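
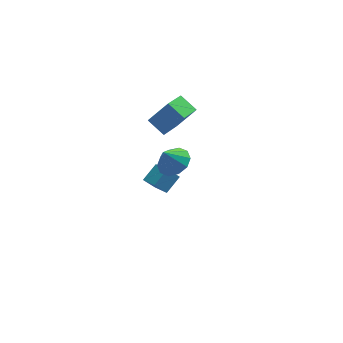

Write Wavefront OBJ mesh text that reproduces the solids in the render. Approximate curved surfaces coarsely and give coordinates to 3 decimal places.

v -3.196 -2.229 3.463
v -2.455 -2.602 3.863
v -3.764 -2.251 4.497
v -2.409 -2.037 3.9
v -2.663 -1.545 3.771
v -3.121 -1.314 3.524
v -3.607 -1.433 3.254
v -3.936 -1.856 3.064
v -3.982 -2.421 3.026
v -3.728 -2.913 3.156
v -3.271 -3.144 3.402
v -2.785 -3.025 3.672
v -3.019 3.092 -3.623
v -2.963 1.368 -2.357
v -2.12 3.572 -3.009
v -2.064 1.848 -1.743
v -2.476 2.732 -4.137
v -2.42 1.008 -2.871
v -1.577 3.212 -3.523
v -1.521 1.488 -2.257
v -1.613 0.598 3.822
v -2.156 1.487 4.397
v -2.684 0.667 2.704
v -3.228 1.555 3.28
v -0.392 2.045 2.74
v -0.936 2.933 3.316
v -1.464 2.113 1.623
v -2.007 3.002 2.198
f 2 1 4
f 2 4 3
f 4 1 5
f 4 5 3
f 5 1 6
f 5 6 3
f 6 1 7
f 6 7 3
f 7 1 8
f 7 8 3
f 8 1 9
f 8 9 3
f 9 1 10
f 9 10 3
f 10 1 11
f 10 11 3
f 11 1 12
f 11 12 3
f 12 1 2
f 12 2 3
f 14 16 13
f 17 14 13
f 13 16 15
f 15 17 13
f 14 20 16
f 18 14 17
f 18 20 14
f 16 20 15
f 19 17 15
f 15 20 19
f 19 18 17
f 20 18 19
f 22 24 21
f 25 22 21
f 21 24 23
f 23 25 21
f 22 28 24
f 26 22 25
f 26 28 22
f 24 28 23
f 27 25 23
f 23 28 27
f 27 26 25
f 28 26 27



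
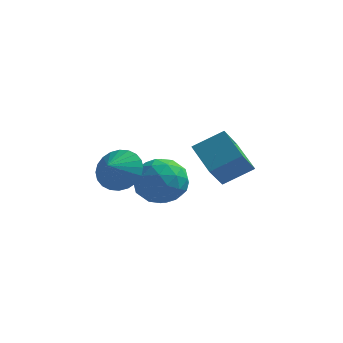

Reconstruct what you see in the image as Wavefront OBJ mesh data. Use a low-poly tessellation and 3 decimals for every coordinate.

v 1.042 1.007 -0.075
v 2.209 1.592 0.684
v 1.285 2.113 -1.302
v 2.452 2.698 -0.543
v 2.048 -0.038 -0.817
v 3.215 0.547 -0.058
v 2.291 1.068 -2.044
v 3.458 1.653 -1.285
v -2.243 1.943 -2.313
v -1.65 2.382 -1.524
v -2.477 1.097 -1.667
v -2.029 2.548 -1.444
v -2.44 2.622 -1.497
v -2.822 2.592 -1.673
v -3.115 2.464 -1.947
v -3.276 2.256 -2.277
v -3.279 2.001 -2.612
v -3.125 1.737 -2.902
v -2.836 1.504 -3.102
v -2.457 1.338 -3.182
v -2.045 1.264 -3.13
v -1.664 1.294 -2.953
v -1.371 1.422 -2.679
v -1.21 1.629 -2.349
v -1.207 1.885 -2.014
v -1.361 2.149 -1.724
v -1.982 3.241 -2.987
v -1.418 4.138 -3.652
v -0.282 2.142 -3.028
v 0.282 3.039 -3.693
v -0.018 3.244 -2.496
v -1.068 3.922 -2.47
v -0.632 2.358 -4.21
v -1.682 3.036 -4.184
v -0.584 3.592 -4.408
v -0.204 4.14 -3.349
v -1.496 2.14 -3.331
v -1.116 2.688 -2.272
v -1.849 3.786 -3.316
v 0.149 2.494 -3.364
v -0.027 2.614 -2.66
v 0.305 3.142 -3.052
v -1.644 3.659 -2.621
v -1.312 4.186 -3.012
v -0.489 3.661 -2.333
v -0.388 2.094 -3.668
v -0.056 2.621 -4.059
v -2.005 3.138 -3.628
v -1.673 3.666 -4.02
v -1.211 2.619 -4.347
v -1.028 3.992 -4.151
v -0.028 3.347 -4.176
v -0.565 2.946 -4.479
v -1.183 3.345 -4.464
v -0.805 4.314 -3.529
v 0.195 3.668 -3.553
v 0.019 3.788 -2.849
v -0.599 4.187 -2.834
v -0.314 3.993 -3.973
v -1.895 2.612 -3.127
v -0.895 1.966 -3.151
v -1.101 2.093 -3.846
v -1.719 2.492 -3.831
v -1.672 2.933 -2.504
v -0.672 2.288 -2.529
v -0.517 2.935 -2.216
v -1.135 3.334 -2.201
v -1.386 2.287 -2.707
f 2 4 1
f 5 2 1
f 1 4 3
f 3 5 1
f 2 8 4
f 6 2 5
f 6 8 2
f 4 8 3
f 7 5 3
f 3 8 7
f 7 6 5
f 8 6 7
f 10 9 12
f 10 12 11
f 12 9 13
f 12 13 11
f 13 9 14
f 13 14 11
f 14 9 15
f 14 15 11
f 15 9 16
f 15 16 11
f 16 9 17
f 16 17 11
f 17 9 18
f 17 18 11
f 18 9 19
f 18 19 11
f 19 9 20
f 19 20 11
f 20 9 21
f 20 21 11
f 21 9 22
f 21 22 11
f 22 9 23
f 22 23 11
f 23 9 24
f 23 24 11
f 24 9 25
f 24 25 11
f 25 9 26
f 25 26 11
f 26 9 10
f 26 10 11
f 27 64 43
f 64 38 67
f 43 67 32
f 64 67 43
f 27 43 39
f 43 32 44
f 39 44 28
f 43 44 39
f 27 39 48
f 39 28 49
f 48 49 34
f 39 49 48
f 27 48 60
f 48 34 63
f 60 63 37
f 48 63 60
f 27 60 64
f 60 37 68
f 64 68 38
f 60 68 64
f 28 44 55
f 44 32 58
f 55 58 36
f 44 58 55
f 32 67 45
f 67 38 66
f 45 66 31
f 67 66 45
f 38 68 65
f 68 37 61
f 65 61 29
f 68 61 65
f 37 63 62
f 63 34 50
f 62 50 33
f 63 50 62
f 34 49 54
f 49 28 51
f 54 51 35
f 49 51 54
f 30 56 42
f 56 36 57
f 42 57 31
f 56 57 42
f 30 42 40
f 42 31 41
f 40 41 29
f 42 41 40
f 30 40 47
f 40 29 46
f 47 46 33
f 40 46 47
f 30 47 52
f 47 33 53
f 52 53 35
f 47 53 52
f 30 52 56
f 52 35 59
f 56 59 36
f 52 59 56
f 31 57 45
f 57 36 58
f 45 58 32
f 57 58 45
f 29 41 65
f 41 31 66
f 65 66 38
f 41 66 65
f 33 46 62
f 46 29 61
f 62 61 37
f 46 61 62
f 35 53 54
f 53 33 50
f 54 50 34
f 53 50 54
f 36 59 55
f 59 35 51
f 55 51 28
f 59 51 55



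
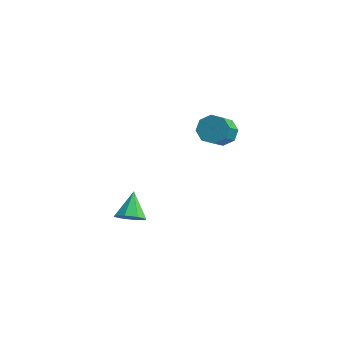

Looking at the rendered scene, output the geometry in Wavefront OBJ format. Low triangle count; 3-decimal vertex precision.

v -1.044 1.171 2.559
v -0.82 1.533 2.924
v -0.731 0.55 3.845
v -0.956 0.189 3.481
v -1.248 1.518 2.949
v -1.159 0.535 3.87
v -1.556 1.3 2.746
v -1.467 0.318 3.668
v -1.565 1.007 2.434
v -1.476 0.024 3.355
v -1.269 0.81 2.195
v -1.18 -0.173 3.116
v -0.841 0.825 2.17
v -0.752 -0.158 3.091
v -0.533 1.042 2.372
v -0.444 0.06 3.294
v -0.524 1.336 2.685
v -0.435 0.353 3.606
v -3.441 -0.886 -1.215
v -3.058 -1.092 -0.847
v -3.659 -0.094 -0.545
v -2.884 -0.807 -1.127
v -3.036 -0.568 -1.459
v -3.426 -0.515 -1.648
v -3.825 -0.68 -1.583
v -3.999 -0.965 -1.303
v -3.847 -1.204 -0.971
v -3.457 -1.257 -0.782
f 2 1 5
f 2 5 3
f 3 5 6
f 3 6 4
f 5 1 7
f 5 7 6
f 6 7 8
f 6 8 4
f 7 1 9
f 7 9 8
f 8 9 10
f 8 10 4
f 9 1 11
f 9 11 10
f 10 11 12
f 10 12 4
f 11 1 13
f 11 13 12
f 12 13 14
f 12 14 4
f 13 1 15
f 13 15 14
f 14 15 16
f 14 16 4
f 15 1 17
f 15 17 16
f 16 17 18
f 16 18 4
f 17 1 2
f 17 2 18
f 18 2 3
f 18 3 4
f 20 19 22
f 20 22 21
f 22 19 23
f 22 23 21
f 23 19 24
f 23 24 21
f 24 19 25
f 24 25 21
f 25 19 26
f 25 26 21
f 26 19 27
f 26 27 21
f 27 19 28
f 27 28 21
f 28 19 20
f 28 20 21



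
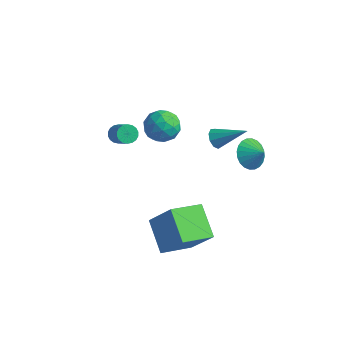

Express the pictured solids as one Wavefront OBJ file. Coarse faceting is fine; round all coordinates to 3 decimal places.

v 1.81 -4.133 -4.117
v 0.409 -3.228 -3.108
v 2.458 -2.496 -4.685
v 1.057 -1.591 -3.676
v 3.083 -4.049 -2.424
v 1.682 -3.144 -1.415
v 3.731 -2.412 -2.992
v 2.33 -1.507 -1.983
v -3.129 3.758 -3.185
v -2.524 3.052 -2.694
v -4.516 2.888 -2.726
v -3.911 2.182 -2.235
v -3.998 3.157 -1.852
v -3.14 3.695 -2.136
v -3.9 2.245 -3.284
v -3.042 2.783 -3.568
v -3 2.117 -2.755
v -3.061 2.681 -1.87
v -3.979 3.259 -3.55
v -4.04 3.823 -2.665
v -2.704 3.482 -2.98
v -4.336 2.458 -2.44
v -4.387 3.032 -2.215
v -4.031 2.617 -1.926
v -3.067 3.86 -2.652
v -2.711 3.445 -2.363
v -3.578 3.506 -1.868
v -4.329 2.495 -3.057
v -3.973 2.08 -2.768
v -3.009 3.323 -3.494
v -2.653 2.908 -3.205
v -3.462 2.434 -3.552
v -2.629 2.517 -2.727
v -3.444 2.005 -2.457
v -3.437 2.042 -3.074
v -2.933 2.359 -3.241
v -2.664 2.849 -2.207
v -3.48 2.337 -1.937
v -3.531 2.91 -1.712
v -3.027 3.226 -1.879
v -2.944 2.299 -2.243
v -3.56 3.603 -3.483
v -4.376 3.091 -3.213
v -4.013 2.714 -3.541
v -3.509 3.03 -3.708
v -3.596 3.935 -2.963
v -4.411 3.423 -2.693
v -4.107 3.581 -2.179
v -3.603 3.898 -2.346
v -4.096 3.641 -3.177
v 3.051 1.545 0.069
v 3.559 1.901 -0.597
v 3.849 1.535 0.671
v 3.441 2.194 -0.436
v 3.264 2.389 -0.198
v 3.054 2.455 0.081
v 2.844 2.383 0.358
v 2.665 2.183 0.591
v 2.545 1.886 0.744
v 2.502 1.537 0.794
v 2.543 1.189 0.735
v 2.661 0.896 0.573
v 2.839 0.701 0.335
v 3.048 0.635 0.056
v 3.259 0.708 -0.221
v 3.437 0.908 -0.453
v 3.557 1.205 -0.607
v 3.6 1.553 -0.657
v -0.399 3.397 -2.25
v -0.079 3.503 -2.782
v 1.119 4.043 -1.21
v -0.304 3.854 -2.673
v -0.573 3.991 -2.365
v -0.761 3.85 -2.004
v -0.779 3.497 -1.757
v -0.62 3.097 -1.741
v -0.357 2.837 -1.963
v -0.114 2.839 -2.319
v -0.004 3.102 -2.643
v -3.439 -0.711 -0.404
v -3.016 -0.583 -0.748
v -1.978 -1.14 0.32
v -2.401 -1.269 0.664
v -3.043 -0.375 -0.613
v -2.005 -0.932 0.455
v -3.148 -0.234 -0.437
v -2.111 -0.791 0.631
v -3.311 -0.187 -0.254
v -2.274 -0.744 0.814
v -3.5 -0.244 -0.101
v -2.462 -0.802 0.967
v -3.676 -0.394 -0.008
v -2.638 -0.951 1.06
v -3.805 -0.606 0.006
v -2.767 -1.164 1.075
v -3.862 -0.84 -0.06
v -2.824 -1.397 1.008
v -3.835 -1.048 -0.195
v -2.797 -1.605 0.873
v -3.729 -1.189 -0.371
v -2.692 -1.746 0.697
v -3.566 -1.236 -0.554
v -2.529 -1.793 0.514
v -3.378 -1.178 -0.707
v -2.34 -1.736 0.361
v -3.202 -1.029 -0.8
v -2.164 -1.586 0.268
v -3.073 -0.816 -0.815
v -2.035 -1.374 0.254
f 2 4 1
f 5 2 1
f 1 4 3
f 3 5 1
f 2 8 4
f 6 2 5
f 6 8 2
f 4 8 3
f 7 5 3
f 3 8 7
f 7 6 5
f 8 6 7
f 9 46 25
f 46 20 49
f 25 49 14
f 46 49 25
f 9 25 21
f 25 14 26
f 21 26 10
f 25 26 21
f 9 21 30
f 21 10 31
f 30 31 16
f 21 31 30
f 9 30 42
f 30 16 45
f 42 45 19
f 30 45 42
f 9 42 46
f 42 19 50
f 46 50 20
f 42 50 46
f 10 26 37
f 26 14 40
f 37 40 18
f 26 40 37
f 14 49 27
f 49 20 48
f 27 48 13
f 49 48 27
f 20 50 47
f 50 19 43
f 47 43 11
f 50 43 47
f 19 45 44
f 45 16 32
f 44 32 15
f 45 32 44
f 16 31 36
f 31 10 33
f 36 33 17
f 31 33 36
f 12 38 24
f 38 18 39
f 24 39 13
f 38 39 24
f 12 24 22
f 24 13 23
f 22 23 11
f 24 23 22
f 12 22 29
f 22 11 28
f 29 28 15
f 22 28 29
f 12 29 34
f 29 15 35
f 34 35 17
f 29 35 34
f 12 34 38
f 34 17 41
f 38 41 18
f 34 41 38
f 13 39 27
f 39 18 40
f 27 40 14
f 39 40 27
f 11 23 47
f 23 13 48
f 47 48 20
f 23 48 47
f 15 28 44
f 28 11 43
f 44 43 19
f 28 43 44
f 17 35 36
f 35 15 32
f 36 32 16
f 35 32 36
f 18 41 37
f 41 17 33
f 37 33 10
f 41 33 37
f 52 51 54
f 52 54 53
f 54 51 55
f 54 55 53
f 55 51 56
f 55 56 53
f 56 51 57
f 56 57 53
f 57 51 58
f 57 58 53
f 58 51 59
f 58 59 53
f 59 51 60
f 59 60 53
f 60 51 61
f 60 61 53
f 61 51 62
f 61 62 53
f 62 51 63
f 62 63 53
f 63 51 64
f 63 64 53
f 64 51 65
f 64 65 53
f 65 51 66
f 65 66 53
f 66 51 67
f 66 67 53
f 67 51 68
f 67 68 53
f 68 51 52
f 68 52 53
f 70 69 72
f 70 72 71
f 72 69 73
f 72 73 71
f 73 69 74
f 73 74 71
f 74 69 75
f 74 75 71
f 75 69 76
f 75 76 71
f 76 69 77
f 76 77 71
f 77 69 78
f 77 78 71
f 78 69 79
f 78 79 71
f 79 69 70
f 79 70 71
f 81 80 84
f 81 84 82
f 82 84 85
f 82 85 83
f 84 80 86
f 84 86 85
f 85 86 87
f 85 87 83
f 86 80 88
f 86 88 87
f 87 88 89
f 87 89 83
f 88 80 90
f 88 90 89
f 89 90 91
f 89 91 83
f 90 80 92
f 90 92 91
f 91 92 93
f 91 93 83
f 92 80 94
f 92 94 93
f 93 94 95
f 93 95 83
f 94 80 96
f 94 96 95
f 95 96 97
f 95 97 83
f 96 80 98
f 96 98 97
f 97 98 99
f 97 99 83
f 98 80 100
f 98 100 99
f 99 100 101
f 99 101 83
f 100 80 102
f 100 102 101
f 101 102 103
f 101 103 83
f 102 80 104
f 102 104 103
f 103 104 105
f 103 105 83
f 104 80 106
f 104 106 105
f 105 106 107
f 105 107 83
f 106 80 108
f 106 108 107
f 107 108 109
f 107 109 83
f 108 80 81
f 108 81 109
f 109 81 82
f 109 82 83



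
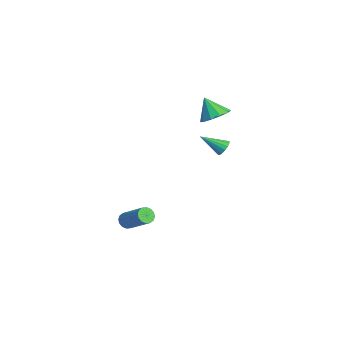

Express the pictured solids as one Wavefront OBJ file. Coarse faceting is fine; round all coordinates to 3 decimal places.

v 0.325 3.327 3.088
v 0.843 3.896 3.592
v -0.285 2.833 4.272
v 0.362 4.168 3.459
v -0.133 4.119 3.183
v -0.453 3.768 2.872
v -0.476 3.248 2.643
v -0.194 2.758 2.584
v 0.287 2.486 2.718
v 0.782 2.535 2.993
v 1.103 2.886 3.305
v 1.126 3.406 3.534
v 0.615 -1.666 -4.308
v 1 -2.004 -4.508
v 2.291 -1.191 -3.392
v 1.905 -0.854 -3.192
v 1.005 -1.777 -4.679
v 2.296 -0.964 -3.563
v 0.906 -1.52 -4.751
v 2.196 -0.707 -3.635
v 0.728 -1.302 -4.704
v 2.019 -0.489 -3.588
v 0.52 -1.182 -4.551
v 1.811 -0.369 -3.435
v 0.338 -1.192 -4.333
v 1.628 -0.379 -3.217
v 0.229 -1.329 -4.108
v 1.52 -0.516 -2.992
v 0.224 -1.556 -3.937
v 1.515 -0.743 -2.821
v 0.324 -1.813 -3.865
v 1.614 -1 -2.749
v 0.501 -2.031 -3.912
v 1.792 -1.218 -2.796
v 0.709 -2.151 -4.065
v 2 -1.338 -2.949
v 0.892 -2.141 -4.283
v 2.182 -1.328 -3.167
v 0.564 3.739 0.686
v 0.984 3.849 1.039
v 0.176 2.501 1.534
v 0.757 3.994 1.146
v 0.478 4.07 1.13
v 0.221 4.057 0.995
v 0.057 3.96 0.777
v 0.028 3.803 0.535
v 0.143 3.629 0.333
v 0.371 3.485 0.226
v 0.65 3.409 0.242
v 0.906 3.421 0.378
v 1.07 3.519 0.595
v 1.099 3.675 0.838
f 2 1 4
f 2 4 3
f 4 1 5
f 4 5 3
f 5 1 6
f 5 6 3
f 6 1 7
f 6 7 3
f 7 1 8
f 7 8 3
f 8 1 9
f 8 9 3
f 9 1 10
f 9 10 3
f 10 1 11
f 10 11 3
f 11 1 12
f 11 12 3
f 12 1 2
f 12 2 3
f 14 13 17
f 14 17 15
f 15 17 18
f 15 18 16
f 17 13 19
f 17 19 18
f 18 19 20
f 18 20 16
f 19 13 21
f 19 21 20
f 20 21 22
f 20 22 16
f 21 13 23
f 21 23 22
f 22 23 24
f 22 24 16
f 23 13 25
f 23 25 24
f 24 25 26
f 24 26 16
f 25 13 27
f 25 27 26
f 26 27 28
f 26 28 16
f 27 13 29
f 27 29 28
f 28 29 30
f 28 30 16
f 29 13 31
f 29 31 30
f 30 31 32
f 30 32 16
f 31 13 33
f 31 33 32
f 32 33 34
f 32 34 16
f 33 13 35
f 33 35 34
f 34 35 36
f 34 36 16
f 35 13 37
f 35 37 36
f 36 37 38
f 36 38 16
f 37 13 14
f 37 14 38
f 38 14 15
f 38 15 16
f 40 39 42
f 40 42 41
f 42 39 43
f 42 43 41
f 43 39 44
f 43 44 41
f 44 39 45
f 44 45 41
f 45 39 46
f 45 46 41
f 46 39 47
f 46 47 41
f 47 39 48
f 47 48 41
f 48 39 49
f 48 49 41
f 49 39 50
f 49 50 41
f 50 39 51
f 50 51 41
f 51 39 52
f 51 52 41
f 52 39 40
f 52 40 41



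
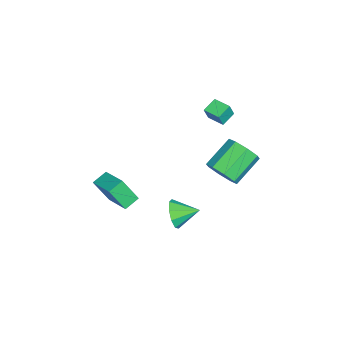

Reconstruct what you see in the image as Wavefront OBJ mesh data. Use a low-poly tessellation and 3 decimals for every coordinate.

v 0.901 -3.921 -0.794
v 1.026 -4.804 0.723
v 0.174 -3.33 -0.391
v 0.299 -4.213 1.127
v 2.241 -2.687 -0.187
v 2.366 -3.57 1.331
v 1.514 -2.096 0.217
v 1.639 -2.979 1.734
v 3.591 0.329 1.169
v 4.031 0.643 0.364
v 3.429 1.691 1.611
v 3.377 0.598 0.262
v 2.823 0.428 0.585
v 2.628 0.211 1.181
v 2.884 0.05 1.772
v 3.471 0.02 2.081
v 4.113 0.134 1.963
v 4.512 0.34 1.474
v 4.479 0.541 0.842
v -0.139 2.256 1.66
v 0.624 2.544 2.369
v -0.838 3.571 3.528
v -1.601 3.284 2.82
v 0.532 3.097 1.761
v -0.93 4.124 2.92
v 0.046 3.158 1.095
v -1.416 4.185 2.254
v -0.548 2.691 0.76
v -2.01 3.718 1.919
v -0.902 1.969 0.952
v -2.364 2.996 2.111
v -0.81 1.416 1.56
v -2.272 2.443 2.719
v -0.324 1.355 2.226
v -1.786 2.382 3.385
v 0.27 1.822 2.561
v -1.192 2.849 3.72
v -4.825 1.294 3.561
v -4.469 1.093 4.485
v -4.247 2.253 3.547
v -3.891 2.052 4.471
v -4.029 0.808 3.149
v -3.673 0.607 4.073
v -3.451 1.767 3.135
v -3.095 1.566 4.059
f 2 4 1
f 5 2 1
f 1 4 3
f 3 5 1
f 2 8 4
f 6 2 5
f 6 8 2
f 4 8 3
f 7 5 3
f 3 8 7
f 7 6 5
f 8 6 7
f 10 9 12
f 10 12 11
f 12 9 13
f 12 13 11
f 13 9 14
f 13 14 11
f 14 9 15
f 14 15 11
f 15 9 16
f 15 16 11
f 16 9 17
f 16 17 11
f 17 9 18
f 17 18 11
f 18 9 19
f 18 19 11
f 19 9 10
f 19 10 11
f 21 20 24
f 21 24 22
f 22 24 25
f 22 25 23
f 24 20 26
f 24 26 25
f 25 26 27
f 25 27 23
f 26 20 28
f 26 28 27
f 27 28 29
f 27 29 23
f 28 20 30
f 28 30 29
f 29 30 31
f 29 31 23
f 30 20 32
f 30 32 31
f 31 32 33
f 31 33 23
f 32 20 34
f 32 34 33
f 33 34 35
f 33 35 23
f 34 20 36
f 34 36 35
f 35 36 37
f 35 37 23
f 36 20 21
f 36 21 37
f 37 21 22
f 37 22 23
f 39 41 38
f 42 39 38
f 38 41 40
f 40 42 38
f 39 45 41
f 43 39 42
f 43 45 39
f 41 45 40
f 44 42 40
f 40 45 44
f 44 43 42
f 45 43 44



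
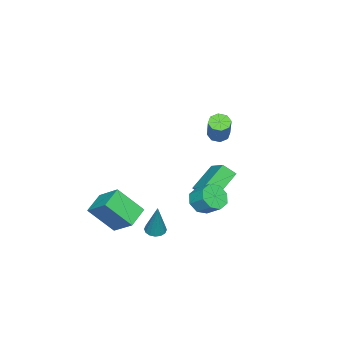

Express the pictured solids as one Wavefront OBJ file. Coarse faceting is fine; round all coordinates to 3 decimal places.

v -3.907 2.062 -1.593
v -3.658 1.414 -0.99
v -3.072 3.076 -0.848
v -2.824 2.428 -0.244
v -2.496 1.652 -2.616
v -2.248 1.004 -2.012
v -1.662 2.666 -1.87
v -1.413 2.018 -1.267
v 1.436 -2.348 -1.44
v 1.824 -1.132 -0.509
v 0.951 -1.13 -2.829
v 1.339 0.086 -1.898
v 2.661 -2.386 -1.902
v 3.049 -1.17 -0.971
v 2.176 -1.168 -3.291
v 2.564 0.048 -2.36
v 3.624 1.854 -1.566
v 4.083 2.07 -1.752
v 4.196 2.266 0.326
v 3.901 2.282 -1.743
v 3.646 2.38 -1.687
v 3.384 2.337 -1.599
v 3.187 2.165 -1.502
v 3.106 1.909 -1.422
v 3.165 1.639 -1.381
v 3.346 1.426 -1.389
v 3.602 1.328 -1.446
v 3.864 1.371 -1.534
v 4.061 1.544 -1.631
v 4.141 1.8 -1.711
v 2.154 3.585 0.083
v 2.857 3.674 -0.266
v 3.069 4.484 0.367
v 2.366 4.395 0.717
v 2.422 3.998 -0.534
v 2.635 4.808 0.099
v 1.831 4.08 -0.441
v 2.043 4.89 0.192
v 1.428 3.872 -0.041
v 1.64 4.682 0.593
v 1.451 3.496 0.433
v 1.663 4.306 1.066
v 1.885 3.172 0.701
v 2.098 3.982 1.334
v 2.477 3.09 0.608
v 2.689 3.9 1.241
v 2.88 3.298 0.207
v 3.092 4.108 0.841
v -0.715 3.138 3.221
v -0.245 2.975 2.943
v 0.745 3.479 4.321
v 0.275 3.642 4.599
v -0.349 3.392 2.865
v 0.641 3.896 4.243
v -0.668 3.66 2.996
v 0.322 4.164 4.374
v -1.014 3.622 3.259
v -0.024 4.126 4.637
v -1.185 3.301 3.499
v -0.195 3.805 4.877
v -1.081 2.884 3.577
v -0.091 3.388 4.955
v -0.762 2.616 3.446
v 0.228 3.12 4.824
v -0.416 2.654 3.183
v 0.574 3.158 4.561
f 2 4 1
f 5 2 1
f 1 4 3
f 3 5 1
f 2 8 4
f 6 2 5
f 6 8 2
f 4 8 3
f 7 5 3
f 3 8 7
f 7 6 5
f 8 6 7
f 10 12 9
f 13 10 9
f 9 12 11
f 11 13 9
f 10 16 12
f 14 10 13
f 14 16 10
f 12 16 11
f 15 13 11
f 11 16 15
f 15 14 13
f 16 14 15
f 18 17 20
f 18 20 19
f 20 17 21
f 20 21 19
f 21 17 22
f 21 22 19
f 22 17 23
f 22 23 19
f 23 17 24
f 23 24 19
f 24 17 25
f 24 25 19
f 25 17 26
f 25 26 19
f 26 17 27
f 26 27 19
f 27 17 28
f 27 28 19
f 28 17 29
f 28 29 19
f 29 17 30
f 29 30 19
f 30 17 18
f 30 18 19
f 32 31 35
f 32 35 33
f 33 35 36
f 33 36 34
f 35 31 37
f 35 37 36
f 36 37 38
f 36 38 34
f 37 31 39
f 37 39 38
f 38 39 40
f 38 40 34
f 39 31 41
f 39 41 40
f 40 41 42
f 40 42 34
f 41 31 43
f 41 43 42
f 42 43 44
f 42 44 34
f 43 31 45
f 43 45 44
f 44 45 46
f 44 46 34
f 45 31 47
f 45 47 46
f 46 47 48
f 46 48 34
f 47 31 32
f 47 32 48
f 48 32 33
f 48 33 34
f 50 49 53
f 50 53 51
f 51 53 54
f 51 54 52
f 53 49 55
f 53 55 54
f 54 55 56
f 54 56 52
f 55 49 57
f 55 57 56
f 56 57 58
f 56 58 52
f 57 49 59
f 57 59 58
f 58 59 60
f 58 60 52
f 59 49 61
f 59 61 60
f 60 61 62
f 60 62 52
f 61 49 63
f 61 63 62
f 62 63 64
f 62 64 52
f 63 49 65
f 63 65 64
f 64 65 66
f 64 66 52
f 65 49 50
f 65 50 66
f 66 50 51
f 66 51 52



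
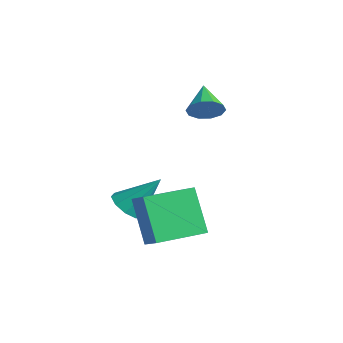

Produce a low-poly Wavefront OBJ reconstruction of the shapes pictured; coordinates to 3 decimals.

v 3.043 -2.895 -4.211
v 2.006 -2.798 -2.516
v 3.101 -0.898 -4.29
v 2.064 -0.801 -2.594
v 3.836 -2.899 -3.726
v 2.799 -2.802 -2.03
v 3.894 -0.902 -3.804
v 2.857 -0.805 -2.109
v -0.007 -1.853 -4.12
v 0.454 -1.493 -4.605
v 0.587 -0.807 -2.78
v -0.008 -1.254 -4.587
v -0.469 -1.295 -4.35
v -0.714 -1.598 -4.006
v -0.628 -2.019 -3.714
v -0.251 -2.363 -3.613
v 0.239 -2.468 -3.748
v 0.615 -2.285 -4.058
v 0.699 -1.9 -4.396
v 1.143 0.703 0.541
v 1.551 0.754 1.12
v 0.117 1.237 1.219
v 1.594 1.126 0.89
v 1.464 1.336 0.528
v 1.211 1.305 0.17
v 0.932 1.043 -0.045
v 0.734 0.652 -0.037
v 0.692 0.28 0.192
v 0.822 0.07 0.555
v 1.075 0.101 0.912
v 1.353 0.363 1.128
f 2 4 1
f 5 2 1
f 1 4 3
f 3 5 1
f 2 8 4
f 6 2 5
f 6 8 2
f 4 8 3
f 7 5 3
f 3 8 7
f 7 6 5
f 8 6 7
f 10 9 12
f 10 12 11
f 12 9 13
f 12 13 11
f 13 9 14
f 13 14 11
f 14 9 15
f 14 15 11
f 15 9 16
f 15 16 11
f 16 9 17
f 16 17 11
f 17 9 18
f 17 18 11
f 18 9 19
f 18 19 11
f 19 9 10
f 19 10 11
f 21 20 23
f 21 23 22
f 23 20 24
f 23 24 22
f 24 20 25
f 24 25 22
f 25 20 26
f 25 26 22
f 26 20 27
f 26 27 22
f 27 20 28
f 27 28 22
f 28 20 29
f 28 29 22
f 29 20 30
f 29 30 22
f 30 20 31
f 30 31 22
f 31 20 21
f 31 21 22



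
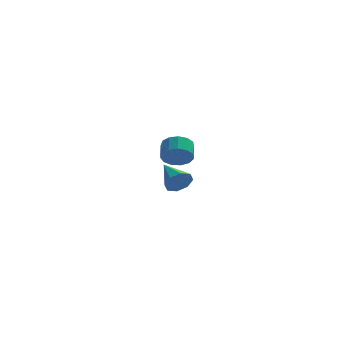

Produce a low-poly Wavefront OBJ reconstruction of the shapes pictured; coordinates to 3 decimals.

v 1.507 2.885 2.183
v 2.052 2.555 2.804
v 2.018 3.505 3.338
v 1.473 3.835 2.717
v 2.345 2.762 2.455
v 2.312 3.712 2.989
v 2.373 3.008 2.019
v 2.339 3.958 2.553
v 2.125 3.215 1.635
v 2.092 4.165 2.169
v 1.681 3.318 1.425
v 1.648 4.267 1.959
v 1.182 3.283 1.456
v 1.149 4.232 1.99
v 0.786 3.122 1.718
v 0.752 4.071 2.252
v 0.618 2.885 2.127
v 0.585 3.835 2.661
v 0.733 2.649 2.554
v 0.7 3.599 3.088
v 1.093 2.488 2.864
v 1.06 3.437 3.398
v 1.585 2.453 2.957
v 1.551 3.402 3.491
v 1.939 -3.801 2.982
v 2.498 -3.725 3.521
v 1.121 -2.439 3.638
v 2.616 -3.415 3.024
v 2.337 -3.331 2.503
v 1.826 -3.522 2.262
v 1.381 -3.877 2.442
v 1.263 -4.187 2.939
v 1.542 -4.271 3.46
v 2.053 -4.08 3.701
f 2 1 5
f 2 5 3
f 3 5 6
f 3 6 4
f 5 1 7
f 5 7 6
f 6 7 8
f 6 8 4
f 7 1 9
f 7 9 8
f 8 9 10
f 8 10 4
f 9 1 11
f 9 11 10
f 10 11 12
f 10 12 4
f 11 1 13
f 11 13 12
f 12 13 14
f 12 14 4
f 13 1 15
f 13 15 14
f 14 15 16
f 14 16 4
f 15 1 17
f 15 17 16
f 16 17 18
f 16 18 4
f 17 1 19
f 17 19 18
f 18 19 20
f 18 20 4
f 19 1 21
f 19 21 20
f 20 21 22
f 20 22 4
f 21 1 23
f 21 23 22
f 22 23 24
f 22 24 4
f 23 1 2
f 23 2 24
f 24 2 3
f 24 3 4
f 26 25 28
f 26 28 27
f 28 25 29
f 28 29 27
f 29 25 30
f 29 30 27
f 30 25 31
f 30 31 27
f 31 25 32
f 31 32 27
f 32 25 33
f 32 33 27
f 33 25 34
f 33 34 27
f 34 25 26
f 34 26 27



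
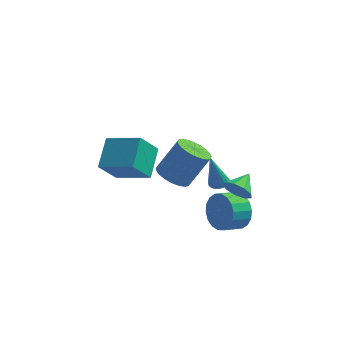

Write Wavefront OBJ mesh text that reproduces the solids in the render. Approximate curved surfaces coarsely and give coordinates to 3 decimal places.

v 2.702 0.749 2.113
v 3.064 0.95 1.405
v 3.078 1.811 2.607
v 2.534 1.135 1.41
v 2.083 1.14 1.743
v 1.922 0.961 2.25
v 2.126 0.683 2.693
v 2.599 0.436 2.864
v 3.121 0.335 2.684
v 3.447 0.428 2.237
v 3.424 0.671 1.732
v -0.415 0.324 2.973
v 0.086 -0.494 3.012
v 1.016 0.158 4.707
v 0.515 0.976 4.667
v 0.313 -0.279 2.805
v 1.243 0.373 4.5
v 0.429 0.028 2.624
v 1.359 0.679 4.318
v 0.416 0.379 2.495
v 1.346 1.031 4.19
v 0.277 0.723 2.44
v 1.207 1.374 4.135
v 0.033 1.005 2.465
v 0.963 1.657 4.16
v -0.28 1.184 2.568
v 0.65 1.836 4.263
v -0.613 1.232 2.732
v 0.317 1.884 4.427
v -0.916 1.142 2.933
v 0.014 1.794 4.628
v -1.143 0.927 3.14
v -0.213 1.579 4.835
v -1.259 0.621 3.322
v -0.329 1.272 5.016
v -1.246 0.269 3.45
v -0.316 0.921 5.145
v -1.107 -0.074 3.505
v -0.177 0.577 5.2
v -0.863 -0.357 3.48
v 0.067 0.295 5.175
v -0.55 -0.536 3.377
v 0.38 0.116 5.072
v -0.217 -0.584 3.213
v 0.713 0.068 4.908
v -2.968 2.468 1.467
v -2.965 4.111 2.44
v -4.903 2.898 0.745
v -4.901 4.541 1.719
v -2.259 3.299 0.061
v -2.257 4.942 1.035
v -4.195 3.729 -0.66
v -4.192 5.372 0.313
v 1.188 3.748 -0.015
v 1.729 3.828 0.102
v 0.772 3.452 2.115
v 1.652 4.032 0.115
v 1.504 4.193 0.109
v 1.308 4.286 0.083
v 1.094 4.297 0.043
v 0.894 4.224 -0.006
v 0.738 4.079 -0.057
v 0.651 3.884 -0.101
v 0.646 3.668 -0.132
v 0.723 3.464 -0.145
v 0.871 3.303 -0.138
v 1.067 3.21 -0.113
v 1.281 3.199 -0.073
v 1.482 3.271 -0.024
v 1.637 3.416 0.027
v 1.724 3.612 0.071
v 2.564 1.74 -0.291
v 3.187 1.562 0.598
v 2.419 0.781 0.98
v 1.796 0.96 0.091
v 2.891 1.924 0.743
v 2.123 1.143 1.125
v 2.531 2.25 0.684
v 1.762 1.469 1.065
v 2.177 2.475 0.431
v 1.408 1.694 0.813
v 1.9 2.554 0.035
v 1.131 1.773 0.417
v 1.754 2.472 -0.425
v 0.986 1.692 -0.043
v 1.769 2.246 -0.859
v 1.001 1.465 -0.477
v 1.941 1.919 -1.18
v 1.173 1.138 -0.798
v 2.237 1.557 -1.325
v 1.469 0.776 -0.943
v 2.598 1.231 -1.265
v 1.829 0.45 -0.884
v 2.952 1.006 -1.013
v 2.183 0.225 -0.631
v 3.229 0.927 -0.617
v 2.46 0.146 -0.235
v 3.374 1.008 -0.157
v 2.606 0.228 0.225
v 3.359 1.235 0.277
v 2.591 0.454 0.659
f 2 1 4
f 2 4 3
f 4 1 5
f 4 5 3
f 5 1 6
f 5 6 3
f 6 1 7
f 6 7 3
f 7 1 8
f 7 8 3
f 8 1 9
f 8 9 3
f 9 1 10
f 9 10 3
f 10 1 11
f 10 11 3
f 11 1 2
f 11 2 3
f 13 12 16
f 13 16 14
f 14 16 17
f 14 17 15
f 16 12 18
f 16 18 17
f 17 18 19
f 17 19 15
f 18 12 20
f 18 20 19
f 19 20 21
f 19 21 15
f 20 12 22
f 20 22 21
f 21 22 23
f 21 23 15
f 22 12 24
f 22 24 23
f 23 24 25
f 23 25 15
f 24 12 26
f 24 26 25
f 25 26 27
f 25 27 15
f 26 12 28
f 26 28 27
f 27 28 29
f 27 29 15
f 28 12 30
f 28 30 29
f 29 30 31
f 29 31 15
f 30 12 32
f 30 32 31
f 31 32 33
f 31 33 15
f 32 12 34
f 32 34 33
f 33 34 35
f 33 35 15
f 34 12 36
f 34 36 35
f 35 36 37
f 35 37 15
f 36 12 38
f 36 38 37
f 37 38 39
f 37 39 15
f 38 12 40
f 38 40 39
f 39 40 41
f 39 41 15
f 40 12 42
f 40 42 41
f 41 42 43
f 41 43 15
f 42 12 44
f 42 44 43
f 43 44 45
f 43 45 15
f 44 12 13
f 44 13 45
f 45 13 14
f 45 14 15
f 47 49 46
f 50 47 46
f 46 49 48
f 48 50 46
f 47 53 49
f 51 47 50
f 51 53 47
f 49 53 48
f 52 50 48
f 48 53 52
f 52 51 50
f 53 51 52
f 55 54 57
f 55 57 56
f 57 54 58
f 57 58 56
f 58 54 59
f 58 59 56
f 59 54 60
f 59 60 56
f 60 54 61
f 60 61 56
f 61 54 62
f 61 62 56
f 62 54 63
f 62 63 56
f 63 54 64
f 63 64 56
f 64 54 65
f 64 65 56
f 65 54 66
f 65 66 56
f 66 54 67
f 66 67 56
f 67 54 68
f 67 68 56
f 68 54 69
f 68 69 56
f 69 54 70
f 69 70 56
f 70 54 71
f 70 71 56
f 71 54 55
f 71 55 56
f 73 72 76
f 73 76 74
f 74 76 77
f 74 77 75
f 76 72 78
f 76 78 77
f 77 78 79
f 77 79 75
f 78 72 80
f 78 80 79
f 79 80 81
f 79 81 75
f 80 72 82
f 80 82 81
f 81 82 83
f 81 83 75
f 82 72 84
f 82 84 83
f 83 84 85
f 83 85 75
f 84 72 86
f 84 86 85
f 85 86 87
f 85 87 75
f 86 72 88
f 86 88 87
f 87 88 89
f 87 89 75
f 88 72 90
f 88 90 89
f 89 90 91
f 89 91 75
f 90 72 92
f 90 92 91
f 91 92 93
f 91 93 75
f 92 72 94
f 92 94 93
f 93 94 95
f 93 95 75
f 94 72 96
f 94 96 95
f 95 96 97
f 95 97 75
f 96 72 98
f 96 98 97
f 97 98 99
f 97 99 75
f 98 72 100
f 98 100 99
f 99 100 101
f 99 101 75
f 100 72 73
f 100 73 101
f 101 73 74
f 101 74 75



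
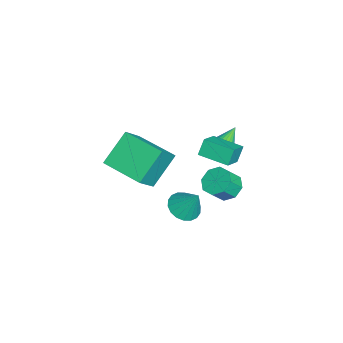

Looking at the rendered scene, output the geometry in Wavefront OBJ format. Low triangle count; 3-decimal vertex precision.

v 1.9 2.815 2.487
v 1.516 3.06 3.263
v 2.48 4.201 2.337
v 2.096 4.446 3.113
v 2.924 2.454 3.107
v 2.54 2.699 3.883
v 3.504 3.84 2.957
v 3.12 4.085 3.733
v -1.038 3.286 0.271
v -0.576 3.727 0.439
v -1.882 3.874 1.049
v -0.684 3.842 0.235
v -0.845 3.872 0.037
v -1.036 3.813 -0.126
v -1.227 3.674 -0.228
v -1.39 3.476 -0.254
v -1.499 3.249 -0.201
v -1.537 3.027 -0.075
v -1.5 2.845 0.103
v -1.392 2.73 0.307
v -1.231 2.7 0.505
v -1.04 2.758 0.667
v -0.849 2.898 0.77
v -0.686 3.096 0.796
v -0.578 3.323 0.742
v -0.539 3.544 0.617
v 1.767 1.752 -1.831
v 2.424 2.118 -2.248
v 2.193 2.448 -0.549
v 2.142 2.373 -2.293
v 1.786 2.505 -2.246
v 1.426 2.488 -2.117
v 1.134 2.325 -1.932
v 0.967 2.049 -1.726
v 0.958 1.714 -1.542
v 1.11 1.386 -1.414
v 1.392 1.131 -1.37
v 1.748 0.999 -1.416
v 2.108 1.016 -1.545
v 2.4 1.179 -1.73
v 2.567 1.455 -1.936
v 2.576 1.79 -2.121
v -1.774 3.569 -3.427
v -1.083 3.435 -3.905
v -0.596 2.898 -3.051
v -1.286 3.031 -2.573
v -1.051 3.993 -3.572
v -0.564 3.456 -2.718
v -1.443 4.302 -3.154
v -0.956 3.765 -2.3
v -2.028 4.182 -2.896
v -1.541 3.645 -2.042
v -2.464 3.702 -2.949
v -1.977 3.165 -2.095
v -2.496 3.144 -3.282
v -2.009 2.607 -2.428
v -2.104 2.835 -3.7
v -1.617 2.298 -2.846
v -1.519 2.955 -3.958
v -1.032 2.418 -3.104
v 1.237 -1.407 0.418
v 0.138 -0.492 1.789
v 2.43 0.389 0.176
v 1.332 1.304 1.546
v 2.248 -1.924 1.574
v 1.15 -1.009 2.944
v 3.442 -0.128 1.331
v 2.343 0.787 2.702
f 2 4 1
f 5 2 1
f 1 4 3
f 3 5 1
f 2 8 4
f 6 2 5
f 6 8 2
f 4 8 3
f 7 5 3
f 3 8 7
f 7 6 5
f 8 6 7
f 10 9 12
f 10 12 11
f 12 9 13
f 12 13 11
f 13 9 14
f 13 14 11
f 14 9 15
f 14 15 11
f 15 9 16
f 15 16 11
f 16 9 17
f 16 17 11
f 17 9 18
f 17 18 11
f 18 9 19
f 18 19 11
f 19 9 20
f 19 20 11
f 20 9 21
f 20 21 11
f 21 9 22
f 21 22 11
f 22 9 23
f 22 23 11
f 23 9 24
f 23 24 11
f 24 9 25
f 24 25 11
f 25 9 26
f 25 26 11
f 26 9 10
f 26 10 11
f 28 27 30
f 28 30 29
f 30 27 31
f 30 31 29
f 31 27 32
f 31 32 29
f 32 27 33
f 32 33 29
f 33 27 34
f 33 34 29
f 34 27 35
f 34 35 29
f 35 27 36
f 35 36 29
f 36 27 37
f 36 37 29
f 37 27 38
f 37 38 29
f 38 27 39
f 38 39 29
f 39 27 40
f 39 40 29
f 40 27 41
f 40 41 29
f 41 27 42
f 41 42 29
f 42 27 28
f 42 28 29
f 44 43 47
f 44 47 45
f 45 47 48
f 45 48 46
f 47 43 49
f 47 49 48
f 48 49 50
f 48 50 46
f 49 43 51
f 49 51 50
f 50 51 52
f 50 52 46
f 51 43 53
f 51 53 52
f 52 53 54
f 52 54 46
f 53 43 55
f 53 55 54
f 54 55 56
f 54 56 46
f 55 43 57
f 55 57 56
f 56 57 58
f 56 58 46
f 57 43 59
f 57 59 58
f 58 59 60
f 58 60 46
f 59 43 44
f 59 44 60
f 60 44 45
f 60 45 46
f 62 64 61
f 65 62 61
f 61 64 63
f 63 65 61
f 62 68 64
f 66 62 65
f 66 68 62
f 64 68 63
f 67 65 63
f 63 68 67
f 67 66 65
f 68 66 67



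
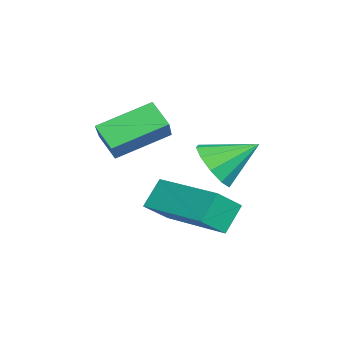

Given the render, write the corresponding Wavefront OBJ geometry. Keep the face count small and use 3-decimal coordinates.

v 1.659 1.994 3.379
v 2.03 2.385 2.857
v 1.541 3.046 4.081
v 1.578 2.402 2.755
v 1.157 2.264 2.891
v 0.928 2.023 3.214
v 0.978 1.771 3.599
v 1.288 1.604 3.901
v 1.74 1.586 4.003
v 2.161 1.724 3.866
v 2.39 1.966 3.544
v 2.34 2.218 3.158
v 0.2 1.174 1.862
v 0.694 0.632 2.467
v 1.582 2.661 2.065
v 2.076 2.119 2.669
v 0.684 0.821 1.151
v 1.178 0.279 1.755
v 2.066 2.308 1.353
v 2.56 1.766 1.958
v -0.398 -0.972 3.401
v 0.465 -0.952 4.099
v -0.946 0.365 4.039
v -0.083 0.386 4.737
v 0.043 -0.526 2.843
v 0.906 -0.505 3.541
v -0.505 0.812 3.481
v 0.358 0.832 4.179
f 2 1 4
f 2 4 3
f 4 1 5
f 4 5 3
f 5 1 6
f 5 6 3
f 6 1 7
f 6 7 3
f 7 1 8
f 7 8 3
f 8 1 9
f 8 9 3
f 9 1 10
f 9 10 3
f 10 1 11
f 10 11 3
f 11 1 12
f 11 12 3
f 12 1 2
f 12 2 3
f 14 16 13
f 17 14 13
f 13 16 15
f 15 17 13
f 14 20 16
f 18 14 17
f 18 20 14
f 16 20 15
f 19 17 15
f 15 20 19
f 19 18 17
f 20 18 19
f 22 24 21
f 25 22 21
f 21 24 23
f 23 25 21
f 22 28 24
f 26 22 25
f 26 28 22
f 24 28 23
f 27 25 23
f 23 28 27
f 27 26 25
f 28 26 27



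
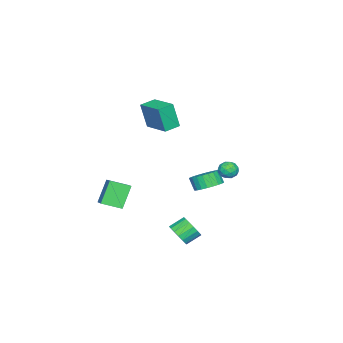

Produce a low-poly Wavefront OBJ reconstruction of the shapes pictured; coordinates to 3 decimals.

v -2.97 -2.492 2.944
v -2.916 -2.946 4.788
v -2.056 -0.694 3.36
v -2.002 -1.147 5.204
v -1.958 -2.973 2.796
v -1.904 -3.426 4.64
v -1.044 -1.174 3.212
v -0.99 -1.628 5.056
v 4.233 2.488 -2.259
v 4.587 2.229 -1.53
v 3.84 2.832 -0.953
v 3.487 3.092 -1.681
v 4.791 2.569 -1.622
v 4.044 3.172 -1.045
v 4.867 2.89 -1.859
v 4.12 3.494 -1.282
v 4.798 3.12 -2.188
v 4.051 3.723 -1.611
v 4.6 3.204 -2.533
v 3.853 3.808 -1.956
v 4.318 3.125 -2.815
v 3.571 3.728 -2.238
v 4.016 2.9 -2.97
v 3.269 3.503 -2.393
v 3.764 2.58 -2.961
v 3.018 3.184 -2.384
v 3.62 2.24 -2.792
v 2.873 2.843 -2.215
v 3.616 1.956 -2.5
v 2.87 2.559 -1.923
v 3.754 1.794 -2.153
v 3.007 2.398 -1.576
v 4.001 1.792 -1.83
v 3.255 2.395 -1.253
v 4.302 1.949 -1.606
v 3.555 2.552 -1.028
v -3.851 0.48 -2.733
v -3.226 1.095 -2.232
v -3.444 0.596 -1.346
v -4.069 -0.02 -1.847
v -3.566 1.292 -2.205
v -3.785 0.793 -1.319
v -3.95 1.366 -2.258
v -4.168 0.866 -1.372
v -4.318 1.304 -2.383
v -4.537 0.805 -1.498
v -4.616 1.117 -2.562
v -4.834 0.617 -1.676
v -4.797 0.833 -2.767
v -5.015 0.333 -1.881
v -4.833 0.495 -2.966
v -5.052 -0.004 -2.081
v -4.721 0.155 -3.13
v -4.939 -0.345 -2.245
v -4.476 -0.136 -3.234
v -4.694 -0.635 -2.348
v -4.135 -0.333 -3.261
v -4.354 -0.832 -2.375
v -3.752 -0.406 -3.208
v -3.97 -0.906 -2.322
v -3.383 -0.345 -3.082
v -3.602 -0.844 -2.197
v -3.086 -0.157 -2.904
v -3.304 -0.657 -2.018
v -2.905 0.127 -2.699
v -3.123 -0.373 -1.813
v -2.868 0.464 -2.499
v -3.087 -0.035 -1.614
v -2.981 0.805 -2.335
v -3.199 0.305 -1.45
v -2.584 2.976 0.196
v -2.043 3.415 0.302
v -1.897 2.085 0.378
v -1.356 2.524 0.484
v -1.881 2.493 0.952
v -2.306 3.044 0.84
v -1.634 2.456 -0.16
v -2.059 3.007 -0.272
v -1.456 3.094 0.082
v -1.609 3.116 0.769
v -2.331 2.384 -0.089
v -2.484 2.406 0.598
v -2.374 3.274 0.233
v -1.566 2.226 0.447
v -1.875 2.208 0.722
v -1.557 2.466 0.784
v -2.528 3.056 0.549
v -2.21 3.313 0.612
v -2.115 2.771 0.994
v -1.73 2.187 0.068
v -1.412 2.444 0.131
v -2.383 3.034 -0.104
v -2.065 3.292 -0.042
v -1.825 2.729 -0.314
v -1.711 3.343 0.166
v -1.307 2.819 0.273
v -1.47 2.779 -0.105
v -1.72 3.103 -0.171
v -1.8 3.356 0.57
v -1.397 2.832 0.677
v -1.706 2.814 0.952
v -1.955 3.138 0.886
v -1.455 3.167 0.441
v -2.543 2.668 0.003
v -2.14 2.144 0.11
v -1.985 2.362 -0.206
v -2.234 2.686 -0.272
v -2.633 2.681 0.407
v -2.229 2.157 0.514
v -2.22 2.397 0.851
v -2.47 2.721 0.785
v -2.485 2.333 0.239
v 3.044 -3.059 0.439
v 4.266 -2.108 1.233
v 2.447 -1.912 -0.014
v 3.669 -0.962 0.78
v 4.051 -3.118 -1.04
v 5.273 -2.168 -0.246
v 3.454 -1.972 -1.493
v 4.676 -1.021 -0.699
f 2 4 1
f 5 2 1
f 1 4 3
f 3 5 1
f 2 8 4
f 6 2 5
f 6 8 2
f 4 8 3
f 7 5 3
f 3 8 7
f 7 6 5
f 8 6 7
f 10 9 13
f 10 13 11
f 11 13 14
f 11 14 12
f 13 9 15
f 13 15 14
f 14 15 16
f 14 16 12
f 15 9 17
f 15 17 16
f 16 17 18
f 16 18 12
f 17 9 19
f 17 19 18
f 18 19 20
f 18 20 12
f 19 9 21
f 19 21 20
f 20 21 22
f 20 22 12
f 21 9 23
f 21 23 22
f 22 23 24
f 22 24 12
f 23 9 25
f 23 25 24
f 24 25 26
f 24 26 12
f 25 9 27
f 25 27 26
f 26 27 28
f 26 28 12
f 27 9 29
f 27 29 28
f 28 29 30
f 28 30 12
f 29 9 31
f 29 31 30
f 30 31 32
f 30 32 12
f 31 9 33
f 31 33 32
f 32 33 34
f 32 34 12
f 33 9 35
f 33 35 34
f 34 35 36
f 34 36 12
f 35 9 10
f 35 10 36
f 36 10 11
f 36 11 12
f 38 37 41
f 38 41 39
f 39 41 42
f 39 42 40
f 41 37 43
f 41 43 42
f 42 43 44
f 42 44 40
f 43 37 45
f 43 45 44
f 44 45 46
f 44 46 40
f 45 37 47
f 45 47 46
f 46 47 48
f 46 48 40
f 47 37 49
f 47 49 48
f 48 49 50
f 48 50 40
f 49 37 51
f 49 51 50
f 50 51 52
f 50 52 40
f 51 37 53
f 51 53 52
f 52 53 54
f 52 54 40
f 53 37 55
f 53 55 54
f 54 55 56
f 54 56 40
f 55 37 57
f 55 57 56
f 56 57 58
f 56 58 40
f 57 37 59
f 57 59 58
f 58 59 60
f 58 60 40
f 59 37 61
f 59 61 60
f 60 61 62
f 60 62 40
f 61 37 63
f 61 63 62
f 62 63 64
f 62 64 40
f 63 37 65
f 63 65 64
f 64 65 66
f 64 66 40
f 65 37 67
f 65 67 66
f 66 67 68
f 66 68 40
f 67 37 69
f 67 69 68
f 68 69 70
f 68 70 40
f 69 37 38
f 69 38 70
f 70 38 39
f 70 39 40
f 71 108 87
f 108 82 111
f 87 111 76
f 108 111 87
f 71 87 83
f 87 76 88
f 83 88 72
f 87 88 83
f 71 83 92
f 83 72 93
f 92 93 78
f 83 93 92
f 71 92 104
f 92 78 107
f 104 107 81
f 92 107 104
f 71 104 108
f 104 81 112
f 108 112 82
f 104 112 108
f 72 88 99
f 88 76 102
f 99 102 80
f 88 102 99
f 76 111 89
f 111 82 110
f 89 110 75
f 111 110 89
f 82 112 109
f 112 81 105
f 109 105 73
f 112 105 109
f 81 107 106
f 107 78 94
f 106 94 77
f 107 94 106
f 78 93 98
f 93 72 95
f 98 95 79
f 93 95 98
f 74 100 86
f 100 80 101
f 86 101 75
f 100 101 86
f 74 86 84
f 86 75 85
f 84 85 73
f 86 85 84
f 74 84 91
f 84 73 90
f 91 90 77
f 84 90 91
f 74 91 96
f 91 77 97
f 96 97 79
f 91 97 96
f 74 96 100
f 96 79 103
f 100 103 80
f 96 103 100
f 75 101 89
f 101 80 102
f 89 102 76
f 101 102 89
f 73 85 109
f 85 75 110
f 109 110 82
f 85 110 109
f 77 90 106
f 90 73 105
f 106 105 81
f 90 105 106
f 79 97 98
f 97 77 94
f 98 94 78
f 97 94 98
f 80 103 99
f 103 79 95
f 99 95 72
f 103 95 99
f 114 116 113
f 117 114 113
f 113 116 115
f 115 117 113
f 114 120 116
f 118 114 117
f 118 120 114
f 116 120 115
f 119 117 115
f 115 120 119
f 119 118 117
f 120 118 119



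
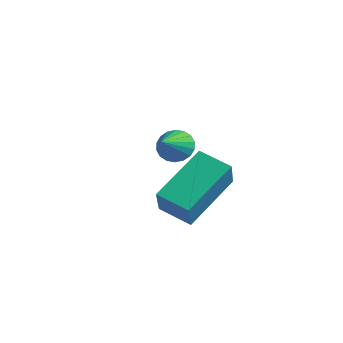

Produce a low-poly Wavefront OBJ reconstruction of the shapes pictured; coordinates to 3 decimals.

v 1.08 -3.404 -1.196
v 0.983 -1.752 -0.147
v 2.031 -3.126 -1.545
v 1.934 -1.474 -0.495
v 1.586 -3.966 -0.265
v 1.489 -2.314 0.785
v 2.537 -3.688 -0.613
v 2.44 -2.036 0.436
v -1.523 -0.375 -0.681
v -0.978 -0.292 -0.919
v -1.117 -1.305 -0.079
v -0.969 -0.144 -0.697
v -1.069 -0.042 -0.471
v -1.259 -0.006 -0.287
v -1.501 -0.043 -0.181
v -1.748 -0.145 -0.174
v -1.95 -0.293 -0.267
v -2.067 -0.457 -0.442
v -2.076 -0.605 -0.664
v -1.976 -0.707 -0.89
v -1.786 -0.743 -1.074
v -1.544 -0.706 -1.18
v -1.297 -0.604 -1.187
v -1.096 -0.456 -1.094
f 2 4 1
f 5 2 1
f 1 4 3
f 3 5 1
f 2 8 4
f 6 2 5
f 6 8 2
f 4 8 3
f 7 5 3
f 3 8 7
f 7 6 5
f 8 6 7
f 10 9 12
f 10 12 11
f 12 9 13
f 12 13 11
f 13 9 14
f 13 14 11
f 14 9 15
f 14 15 11
f 15 9 16
f 15 16 11
f 16 9 17
f 16 17 11
f 17 9 18
f 17 18 11
f 18 9 19
f 18 19 11
f 19 9 20
f 19 20 11
f 20 9 21
f 20 21 11
f 21 9 22
f 21 22 11
f 22 9 23
f 22 23 11
f 23 9 24
f 23 24 11
f 24 9 10
f 24 10 11



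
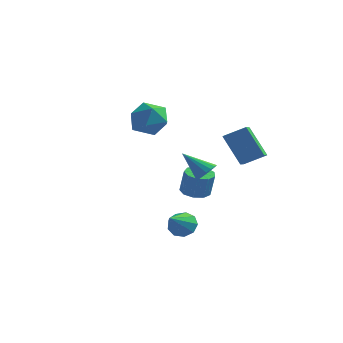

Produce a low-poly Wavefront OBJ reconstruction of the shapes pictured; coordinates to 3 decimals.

v 2.285 -2.527 -3.085
v 2.577 -2.917 -3.707
v 2.355 -4.053 -2.095
v 2.98 -2.708 -3.414
v 3.058 -2.415 -2.967
v 2.774 -2.174 -2.575
v 2.261 -2.098 -2.422
v 1.759 -2.223 -2.579
v 1.504 -2.491 -2.973
v 1.613 -2.775 -3.419
v 2.037 -2.944 -3.709
v 1.847 3.262 1.009
v 2.051 2.412 1.296
v 2.927 3.741 1.661
v 3.131 2.891 1.948
v 2.989 2.969 -0.668
v 3.193 2.119 -0.381
v 4.069 3.448 -0.016
v 4.273 2.598 0.271
v 2.159 0.406 -0.583
v 2.565 0.031 -0.152
v 0.841 0.294 0.563
v 2.619 0.348 -0.059
v 2.569 0.678 -0.085
v 2.424 0.946 -0.225
v 2.219 1.09 -0.447
v 2 1.077 -0.7
v 1.818 0.911 -0.927
v 1.713 0.628 -1.074
v 1.711 0.295 -1.109
v 1.812 -0.013 -1.023
v 1.992 -0.225 -0.837
v 2.21 -0.292 -0.592
v 2.417 -0.2 -0.345
v -1.387 2.802 2.68
v -0.868 1.983 1.992
v -3.112 2.257 2.028
v -2.593 1.438 1.34
v -2.59 1.31 2.521
v -1.524 1.647 2.925
v -2.456 2.593 1.095
v -1.39 2.93 1.499
v -1.529 1.854 1.013
v -1.612 1.061 1.894
v -2.368 3.179 2.126
v -2.451 2.386 3.007
v -0.014 3.496 -3.268
v 0.785 3.644 -3.439
v 1.112 3.513 -2.022
v 0.314 3.364 -1.852
v 0.515 4.132 -3.331
v 0.842 4.001 -1.915
v -0.002 4.322 -3.194
v 0.325 4.191 -1.778
v -0.524 4.126 -3.092
v -0.197 3.994 -1.675
v -0.808 3.634 -3.072
v -0.481 3.503 -1.655
v -0.72 3.078 -3.144
v -0.393 2.946 -1.727
v -0.301 2.717 -3.274
v 0.026 2.586 -1.858
v 0.252 2.721 -3.402
v 0.579 2.589 -1.985
v 0.681 3.087 -3.467
v 1.008 2.955 -2.05
f 2 1 4
f 2 4 3
f 4 1 5
f 4 5 3
f 5 1 6
f 5 6 3
f 6 1 7
f 6 7 3
f 7 1 8
f 7 8 3
f 8 1 9
f 8 9 3
f 9 1 10
f 9 10 3
f 10 1 11
f 10 11 3
f 11 1 2
f 11 2 3
f 13 15 12
f 16 13 12
f 12 15 14
f 14 16 12
f 13 19 15
f 17 13 16
f 17 19 13
f 15 19 14
f 18 16 14
f 14 19 18
f 18 17 16
f 19 17 18
f 21 20 23
f 21 23 22
f 23 20 24
f 23 24 22
f 24 20 25
f 24 25 22
f 25 20 26
f 25 26 22
f 26 20 27
f 26 27 22
f 27 20 28
f 27 28 22
f 28 20 29
f 28 29 22
f 29 20 30
f 29 30 22
f 30 20 31
f 30 31 22
f 31 20 32
f 31 32 22
f 32 20 33
f 32 33 22
f 33 20 34
f 33 34 22
f 34 20 21
f 34 21 22
f 35 46 40
f 35 40 36
f 35 36 42
f 35 42 45
f 35 45 46
f 36 40 44
f 40 46 39
f 46 45 37
f 45 42 41
f 42 36 43
f 38 44 39
f 38 39 37
f 38 37 41
f 38 41 43
f 38 43 44
f 39 44 40
f 37 39 46
f 41 37 45
f 43 41 42
f 44 43 36
f 48 47 51
f 48 51 49
f 49 51 52
f 49 52 50
f 51 47 53
f 51 53 52
f 52 53 54
f 52 54 50
f 53 47 55
f 53 55 54
f 54 55 56
f 54 56 50
f 55 47 57
f 55 57 56
f 56 57 58
f 56 58 50
f 57 47 59
f 57 59 58
f 58 59 60
f 58 60 50
f 59 47 61
f 59 61 60
f 60 61 62
f 60 62 50
f 61 47 63
f 61 63 62
f 62 63 64
f 62 64 50
f 63 47 65
f 63 65 64
f 64 65 66
f 64 66 50
f 65 47 48
f 65 48 66
f 66 48 49
f 66 49 50



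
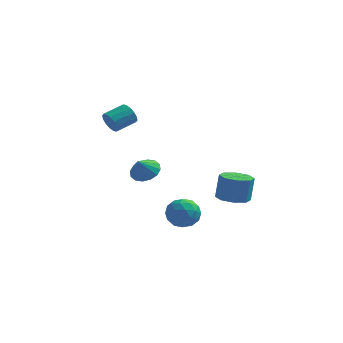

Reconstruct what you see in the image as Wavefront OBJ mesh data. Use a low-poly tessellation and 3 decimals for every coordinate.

v -2.28 3.586 -2.353
v -1.453 3.924 -1.904
v -2.6 2.954 -1.287
v -1.815 4.279 -1.802
v -2.302 4.449 -1.848
v -2.783 4.387 -2.029
v -3.129 4.111 -2.297
v -3.248 3.694 -2.58
v -3.107 3.248 -2.802
v -2.744 2.893 -2.904
v -2.257 2.723 -2.858
v -1.776 2.785 -2.677
v -1.43 3.061 -2.409
v -1.312 3.478 -2.126
v 0.363 -0.063 -3.489
v 1.472 -0.041 -3.382
v 0.368 -1.839 -3.178
v 1.477 -1.817 -3.071
v 0.834 -1.335 -2.3
v 0.83 -0.237 -2.492
v 1.01 -1.643 -4.068
v 1.006 -0.545 -4.26
v 1.872 -1.017 -3.74
v 1.763 -0.827 -2.647
v 0.077 -1.053 -3.913
v -0.032 -0.863 -2.82
v 0.917 0.104 -3.463
v 0.923 -1.984 -3.097
v 0.545 -1.701 -2.644
v 1.197 -1.687 -2.581
v 0.539 -0.011 -2.94
v 1.191 0.002 -2.877
v 0.816 -0.759 -2.241
v 0.649 -1.882 -3.683
v 1.301 -1.869 -3.62
v 0.643 -0.193 -3.979
v 1.295 -0.179 -3.916
v 1.024 -1.121 -4.319
v 1.804 -0.457 -3.61
v 1.807 -1.501 -3.428
v 1.532 -1.399 -4.013
v 1.53 -0.754 -4.126
v 1.74 -0.345 -2.968
v 1.743 -1.389 -2.785
v 1.365 -1.105 -2.332
v 1.363 -0.46 -2.445
v 1.975 -0.919 -3.178
v 0.097 -0.491 -3.775
v 0.1 -1.535 -3.592
v 0.477 -1.42 -4.115
v 0.475 -0.775 -4.228
v 0.033 -0.379 -3.132
v 0.036 -1.423 -2.95
v 0.31 -1.126 -2.434
v 0.308 -0.481 -2.547
v -0.135 -0.961 -3.382
v 3.843 -1.028 -1.707
v 4.845 -0.834 -1.846
v 4.999 -0.478 -0.232
v 3.997 -0.672 -0.093
v 4.397 -0.193 -1.944
v 4.552 0.163 -0.33
v 3.625 -0.041 -1.904
v 3.779 0.315 -0.29
v 2.98 -0.467 -1.748
v 3.134 -0.111 -0.134
v 2.841 -1.222 -1.568
v 2.995 -0.866 0.046
v 3.288 -1.863 -1.47
v 3.443 -1.507 0.144
v 4.061 -2.015 -1.51
v 4.215 -1.659 0.104
v 4.706 -1.589 -1.666
v 4.86 -1.233 -0.052
v -4.316 3.123 1.762
v -3.9 2.991 1.116
v -2.908 3.985 1.551
v -3.324 4.117 2.198
v -4.155 3.288 1.017
v -3.163 4.282 1.453
v -4.453 3.541 1.118
v -3.461 4.535 1.554
v -4.714 3.682 1.392
v -3.722 4.676 1.827
v -4.869 3.673 1.765
v -3.877 4.667 2.2
v -4.875 3.517 2.137
v -3.883 4.511 2.572
v -4.732 3.255 2.409
v -3.74 4.249 2.844
v -4.477 2.958 2.507
v -3.485 3.952 2.943
v -4.179 2.705 2.406
v -3.187 3.699 2.842
v -3.918 2.564 2.133
v -2.926 3.558 2.568
v -3.763 2.573 1.76
v -2.771 3.567 2.195
v -3.757 2.729 1.388
v -2.765 3.723 1.823
f 2 1 4
f 2 4 3
f 4 1 5
f 4 5 3
f 5 1 6
f 5 6 3
f 6 1 7
f 6 7 3
f 7 1 8
f 7 8 3
f 8 1 9
f 8 9 3
f 9 1 10
f 9 10 3
f 10 1 11
f 10 11 3
f 11 1 12
f 11 12 3
f 12 1 13
f 12 13 3
f 13 1 14
f 13 14 3
f 14 1 2
f 14 2 3
f 15 52 31
f 52 26 55
f 31 55 20
f 52 55 31
f 15 31 27
f 31 20 32
f 27 32 16
f 31 32 27
f 15 27 36
f 27 16 37
f 36 37 22
f 27 37 36
f 15 36 48
f 36 22 51
f 48 51 25
f 36 51 48
f 15 48 52
f 48 25 56
f 52 56 26
f 48 56 52
f 16 32 43
f 32 20 46
f 43 46 24
f 32 46 43
f 20 55 33
f 55 26 54
f 33 54 19
f 55 54 33
f 26 56 53
f 56 25 49
f 53 49 17
f 56 49 53
f 25 51 50
f 51 22 38
f 50 38 21
f 51 38 50
f 22 37 42
f 37 16 39
f 42 39 23
f 37 39 42
f 18 44 30
f 44 24 45
f 30 45 19
f 44 45 30
f 18 30 28
f 30 19 29
f 28 29 17
f 30 29 28
f 18 28 35
f 28 17 34
f 35 34 21
f 28 34 35
f 18 35 40
f 35 21 41
f 40 41 23
f 35 41 40
f 18 40 44
f 40 23 47
f 44 47 24
f 40 47 44
f 19 45 33
f 45 24 46
f 33 46 20
f 45 46 33
f 17 29 53
f 29 19 54
f 53 54 26
f 29 54 53
f 21 34 50
f 34 17 49
f 50 49 25
f 34 49 50
f 23 41 42
f 41 21 38
f 42 38 22
f 41 38 42
f 24 47 43
f 47 23 39
f 43 39 16
f 47 39 43
f 58 57 61
f 58 61 59
f 59 61 62
f 59 62 60
f 61 57 63
f 61 63 62
f 62 63 64
f 62 64 60
f 63 57 65
f 63 65 64
f 64 65 66
f 64 66 60
f 65 57 67
f 65 67 66
f 66 67 68
f 66 68 60
f 67 57 69
f 67 69 68
f 68 69 70
f 68 70 60
f 69 57 71
f 69 71 70
f 70 71 72
f 70 72 60
f 71 57 73
f 71 73 72
f 72 73 74
f 72 74 60
f 73 57 58
f 73 58 74
f 74 58 59
f 74 59 60
f 76 75 79
f 76 79 77
f 77 79 80
f 77 80 78
f 79 75 81
f 79 81 80
f 80 81 82
f 80 82 78
f 81 75 83
f 81 83 82
f 82 83 84
f 82 84 78
f 83 75 85
f 83 85 84
f 84 85 86
f 84 86 78
f 85 75 87
f 85 87 86
f 86 87 88
f 86 88 78
f 87 75 89
f 87 89 88
f 88 89 90
f 88 90 78
f 89 75 91
f 89 91 90
f 90 91 92
f 90 92 78
f 91 75 93
f 91 93 92
f 92 93 94
f 92 94 78
f 93 75 95
f 93 95 94
f 94 95 96
f 94 96 78
f 95 75 97
f 95 97 96
f 96 97 98
f 96 98 78
f 97 75 99
f 97 99 98
f 98 99 100
f 98 100 78
f 99 75 76
f 99 76 100
f 100 76 77
f 100 77 78



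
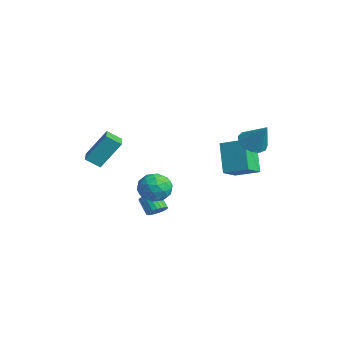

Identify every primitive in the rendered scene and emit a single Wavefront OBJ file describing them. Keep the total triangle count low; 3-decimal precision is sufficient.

v 0.638 2.512 -1.463
v -0.482 2.788 0.207
v 1.622 3.5 -0.967
v 0.502 3.776 0.703
v 1.318 1.524 -0.843
v 0.198 1.8 0.827
v 2.302 2.512 -0.347
v 1.182 2.788 1.323
v -0.692 -1.668 -2.352
v 0.01 -0.965 -2.254
v 0.19 -2.675 -1.446
v 0.892 -1.972 -1.348
v 0.005 -1.856 -0.905
v -0.541 -1.234 -1.465
v 0.741 -2.406 -2.235
v 0.195 -1.784 -2.795
v 0.896 -1.421 -2.182
v 0.441 -1.081 -1.36
v -0.241 -2.559 -2.34
v -0.696 -2.219 -1.518
v -0.419 -1.228 -2.382
v 0.619 -2.412 -1.318
v 0.097 -2.344 -1.057
v 0.51 -1.93 -1
v -0.742 -1.386 -1.919
v -0.329 -0.973 -1.861
v -0.333 -1.496 -1.069
v 0.529 -2.667 -1.839
v 0.942 -2.254 -1.781
v -0.31 -1.71 -2.7
v 0.103 -1.296 -2.643
v 0.533 -2.144 -2.631
v 0.515 -1.083 -2.282
v 1.034 -1.675 -1.75
v 0.944 -1.93 -2.271
v 0.624 -1.564 -2.6
v 0.248 -0.883 -1.799
v 0.766 -1.475 -1.267
v 0.244 -1.407 -1.007
v -0.076 -1.041 -1.336
v 0.768 -1.151 -1.757
v -0.566 -2.165 -2.433
v -0.048 -2.757 -1.901
v 0.276 -2.599 -2.364
v -0.044 -2.233 -2.693
v -0.834 -1.965 -1.95
v -0.315 -2.557 -1.418
v -0.424 -2.076 -1.1
v -0.744 -1.71 -1.429
v -0.568 -2.489 -1.943
v 0.145 -1.705 -3.585
v 0.579 -1.64 -3.162
v -0.171 -1.79 -2.371
v -0.605 -1.855 -2.795
v 0.499 -1.402 -3.192
v -0.251 -1.551 -2.401
v 0.358 -1.215 -3.291
v -0.392 -1.365 -2.5
v 0.18 -1.114 -3.44
v -0.57 -1.263 -2.649
v -0.004 -1.114 -3.615
v -0.754 -1.264 -2.824
v -0.162 -1.217 -3.784
v -0.912 -1.367 -2.994
v -0.267 -1.404 -3.919
v -1.017 -1.554 -3.129
v -0.301 -1.644 -3.997
v -1.051 -1.793 -3.206
v -0.258 -1.893 -4.003
v -1.008 -2.043 -3.212
v -0.145 -2.111 -3.937
v -0.895 -2.26 -3.146
v 0.018 -2.258 -3.81
v -0.732 -2.408 -3.019
v 0.203 -2.31 -3.645
v -0.547 -2.459 -2.854
v 0.378 -2.257 -3.469
v -0.372 -2.406 -2.678
v 0.513 -2.108 -3.313
v -0.237 -2.258 -2.522
v 0.584 -1.89 -3.204
v -0.166 -2.04 -2.414
v 2.106 2.818 1.499
v 2.783 2.45 1.116
v 3.074 3.182 2.861
v 2.79 2.917 0.987
v 2.58 3.352 1.02
v 2.219 3.618 1.205
v 1.823 3.63 1.483
v 1.516 3.384 1.767
v 1.397 2.958 1.965
v 1.503 2.488 2.016
v 1.8 2.123 1.902
v 2.195 1.978 1.661
v 2.561 2.1 1.368
v -2.994 -4.51 -0.188
v -2.749 -3.413 1.406
v -2.646 -3.781 -0.743
v -2.401 -2.684 0.851
v -1.799 -4.976 -0.051
v -1.554 -3.879 1.543
v -1.451 -4.247 -0.606
v -1.206 -3.15 0.988
f 2 4 1
f 5 2 1
f 1 4 3
f 3 5 1
f 2 8 4
f 6 2 5
f 6 8 2
f 4 8 3
f 7 5 3
f 3 8 7
f 7 6 5
f 8 6 7
f 9 46 25
f 46 20 49
f 25 49 14
f 46 49 25
f 9 25 21
f 25 14 26
f 21 26 10
f 25 26 21
f 9 21 30
f 21 10 31
f 30 31 16
f 21 31 30
f 9 30 42
f 30 16 45
f 42 45 19
f 30 45 42
f 9 42 46
f 42 19 50
f 46 50 20
f 42 50 46
f 10 26 37
f 26 14 40
f 37 40 18
f 26 40 37
f 14 49 27
f 49 20 48
f 27 48 13
f 49 48 27
f 20 50 47
f 50 19 43
f 47 43 11
f 50 43 47
f 19 45 44
f 45 16 32
f 44 32 15
f 45 32 44
f 16 31 36
f 31 10 33
f 36 33 17
f 31 33 36
f 12 38 24
f 38 18 39
f 24 39 13
f 38 39 24
f 12 24 22
f 24 13 23
f 22 23 11
f 24 23 22
f 12 22 29
f 22 11 28
f 29 28 15
f 22 28 29
f 12 29 34
f 29 15 35
f 34 35 17
f 29 35 34
f 12 34 38
f 34 17 41
f 38 41 18
f 34 41 38
f 13 39 27
f 39 18 40
f 27 40 14
f 39 40 27
f 11 23 47
f 23 13 48
f 47 48 20
f 23 48 47
f 15 28 44
f 28 11 43
f 44 43 19
f 28 43 44
f 17 35 36
f 35 15 32
f 36 32 16
f 35 32 36
f 18 41 37
f 41 17 33
f 37 33 10
f 41 33 37
f 52 51 55
f 52 55 53
f 53 55 56
f 53 56 54
f 55 51 57
f 55 57 56
f 56 57 58
f 56 58 54
f 57 51 59
f 57 59 58
f 58 59 60
f 58 60 54
f 59 51 61
f 59 61 60
f 60 61 62
f 60 62 54
f 61 51 63
f 61 63 62
f 62 63 64
f 62 64 54
f 63 51 65
f 63 65 64
f 64 65 66
f 64 66 54
f 65 51 67
f 65 67 66
f 66 67 68
f 66 68 54
f 67 51 69
f 67 69 68
f 68 69 70
f 68 70 54
f 69 51 71
f 69 71 70
f 70 71 72
f 70 72 54
f 71 51 73
f 71 73 72
f 72 73 74
f 72 74 54
f 73 51 75
f 73 75 74
f 74 75 76
f 74 76 54
f 75 51 77
f 75 77 76
f 76 77 78
f 76 78 54
f 77 51 79
f 77 79 78
f 78 79 80
f 78 80 54
f 79 51 81
f 79 81 80
f 80 81 82
f 80 82 54
f 81 51 52
f 81 52 82
f 82 52 53
f 82 53 54
f 84 83 86
f 84 86 85
f 86 83 87
f 86 87 85
f 87 83 88
f 87 88 85
f 88 83 89
f 88 89 85
f 89 83 90
f 89 90 85
f 90 83 91
f 90 91 85
f 91 83 92
f 91 92 85
f 92 83 93
f 92 93 85
f 93 83 94
f 93 94 85
f 94 83 95
f 94 95 85
f 95 83 84
f 95 84 85
f 97 99 96
f 100 97 96
f 96 99 98
f 98 100 96
f 97 103 99
f 101 97 100
f 101 103 97
f 99 103 98
f 102 100 98
f 98 103 102
f 102 101 100
f 103 101 102



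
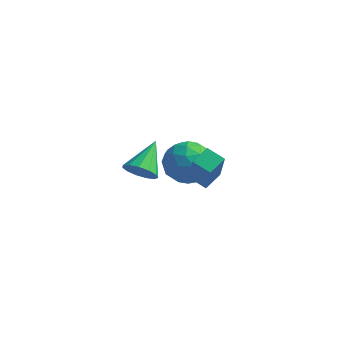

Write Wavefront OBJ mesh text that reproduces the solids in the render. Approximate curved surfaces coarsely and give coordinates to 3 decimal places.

v -0.068 -0.083 0.304
v -0.919 -0.092 0.655
v 0.078 0.809 0.682
v -0.773 0.8 1.032
v 0.693 -0.98 2.128
v -0.158 -0.989 2.478
v 0.839 -0.088 2.505
v -0.012 -0.097 2.856
v -3.076 2.271 0.226
v -2.401 2.356 -0.774
v -1.779 1.024 0.994
v -1.104 1.109 -0.006
v -1.2 2.055 0.741
v -2.002 2.826 0.266
v -2.178 0.554 -0.046
v -2.98 1.325 -0.521
v -1.847 1.295 -0.942
v -1.242 2.222 -0.456
v -2.938 1.158 0.676
v -2.333 2.085 1.162
v -2.852 2.423 -0.342
v -1.328 0.957 0.562
v -1.384 1.513 1.001
v -0.988 1.563 0.413
v -2.617 2.699 0.27
v -2.221 2.749 -0.318
v -1.515 2.572 0.572
v -1.959 0.631 0.538
v -1.563 0.681 -0.05
v -3.192 1.817 -0.193
v -2.796 1.867 -0.781
v -2.665 0.808 -0.352
v -2.13 1.849 -1.028
v -1.368 1.116 -0.576
v -1.999 0.79 -0.6
v -2.47 1.243 -0.879
v -1.775 2.394 -0.743
v -1.013 1.661 -0.291
v -1.069 2.218 0.148
v -1.54 2.671 -0.131
v -1.449 1.771 -0.841
v -3.167 1.719 0.511
v -2.405 0.986 0.963
v -2.64 0.709 0.351
v -3.111 1.162 0.072
v -2.812 2.264 0.796
v -2.05 1.531 1.248
v -1.71 2.137 1.099
v -2.181 2.59 0.82
v -2.731 1.609 1.061
v -0.913 -3.726 3.188
v -0.496 -3.315 2.672
v -1.087 -2.314 4.172
v -0.916 -3.28 2.548
v -1.335 -3.386 2.626
v -1.62 -3.601 2.883
v -1.681 -3.855 3.237
v -1.498 -4.068 3.575
v -1.129 -4.172 3.79
v -0.691 -4.135 3.814
v -0.325 -3.968 3.639
v -0.144 -3.724 3.321
v -0.208 -3.481 2.96
f 2 4 1
f 5 2 1
f 1 4 3
f 3 5 1
f 2 8 4
f 6 2 5
f 6 8 2
f 4 8 3
f 7 5 3
f 3 8 7
f 7 6 5
f 8 6 7
f 9 46 25
f 46 20 49
f 25 49 14
f 46 49 25
f 9 25 21
f 25 14 26
f 21 26 10
f 25 26 21
f 9 21 30
f 21 10 31
f 30 31 16
f 21 31 30
f 9 30 42
f 30 16 45
f 42 45 19
f 30 45 42
f 9 42 46
f 42 19 50
f 46 50 20
f 42 50 46
f 10 26 37
f 26 14 40
f 37 40 18
f 26 40 37
f 14 49 27
f 49 20 48
f 27 48 13
f 49 48 27
f 20 50 47
f 50 19 43
f 47 43 11
f 50 43 47
f 19 45 44
f 45 16 32
f 44 32 15
f 45 32 44
f 16 31 36
f 31 10 33
f 36 33 17
f 31 33 36
f 12 38 24
f 38 18 39
f 24 39 13
f 38 39 24
f 12 24 22
f 24 13 23
f 22 23 11
f 24 23 22
f 12 22 29
f 22 11 28
f 29 28 15
f 22 28 29
f 12 29 34
f 29 15 35
f 34 35 17
f 29 35 34
f 12 34 38
f 34 17 41
f 38 41 18
f 34 41 38
f 13 39 27
f 39 18 40
f 27 40 14
f 39 40 27
f 11 23 47
f 23 13 48
f 47 48 20
f 23 48 47
f 15 28 44
f 28 11 43
f 44 43 19
f 28 43 44
f 17 35 36
f 35 15 32
f 36 32 16
f 35 32 36
f 18 41 37
f 41 17 33
f 37 33 10
f 41 33 37
f 52 51 54
f 52 54 53
f 54 51 55
f 54 55 53
f 55 51 56
f 55 56 53
f 56 51 57
f 56 57 53
f 57 51 58
f 57 58 53
f 58 51 59
f 58 59 53
f 59 51 60
f 59 60 53
f 60 51 61
f 60 61 53
f 61 51 62
f 61 62 53
f 62 51 63
f 62 63 53
f 63 51 52
f 63 52 53



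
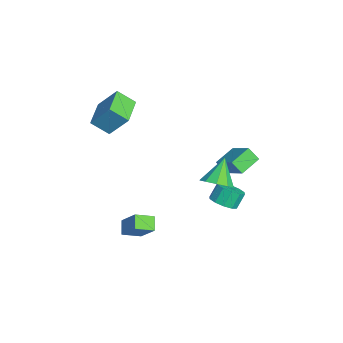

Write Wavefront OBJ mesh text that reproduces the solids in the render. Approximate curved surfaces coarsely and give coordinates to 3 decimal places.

v -0.633 3.917 -1.313
v -0.876 3.347 -0.553
v 0.727 4.647 -0.33
v 0.484 4.077 0.429
v 0.256 2.903 -1.789
v 0.013 2.333 -1.03
v 1.616 3.633 -0.807
v 1.373 3.063 -0.047
v 0.511 2.709 -4.15
v 0.943 3.434 -4.361
v 0.581 3.917 -3.441
v 0.149 3.191 -3.23
v 0.449 3.467 -4.572
v 0.087 3.95 -3.653
v -0.02 3.21 -4.622
v -0.382 3.693 -3.703
v -0.287 2.762 -4.492
v -0.649 3.245 -3.572
v -0.249 2.293 -4.231
v -0.611 2.776 -3.311
v 0.079 1.983 -3.939
v -0.283 2.466 -3.019
v 0.573 1.95 -3.727
v 0.211 2.433 -2.808
v 1.042 2.207 -3.677
v 0.68 2.69 -2.758
v 1.309 2.655 -3.808
v 0.947 3.138 -2.888
v 1.271 3.124 -4.069
v 0.909 3.607 -3.149
v 2.957 2.096 -0.568
v 3.688 2.631 -0.224
v 1.923 2.624 0.808
v 3.319 2.992 -0.641
v 2.78 2.934 -1.023
v 2.323 2.483 -1.192
v 2.163 1.851 -1.069
v 2.374 1.333 -0.712
v 2.858 1.172 -0.287
v 3.388 1.443 0.006
v 3.716 2.02 0.031
v 3.88 -3.121 -3.795
v 3.113 -3.079 -3.234
v 3.633 -2.056 -4.211
v 2.867 -2.014 -3.651
v 4.813 -2.426 -2.569
v 4.047 -2.384 -2.009
v 4.567 -1.361 -2.986
v 3.8 -1.319 -2.425
v -2.834 -4.084 2.125
v -2.387 -3.018 3.518
v -2.656 -3.049 1.276
v -2.209 -1.984 2.669
v -0.991 -4.576 1.911
v -0.544 -3.511 3.304
v -0.813 -3.542 1.062
v -0.366 -2.476 2.455
f 2 4 1
f 5 2 1
f 1 4 3
f 3 5 1
f 2 8 4
f 6 2 5
f 6 8 2
f 4 8 3
f 7 5 3
f 3 8 7
f 7 6 5
f 8 6 7
f 10 9 13
f 10 13 11
f 11 13 14
f 11 14 12
f 13 9 15
f 13 15 14
f 14 15 16
f 14 16 12
f 15 9 17
f 15 17 16
f 16 17 18
f 16 18 12
f 17 9 19
f 17 19 18
f 18 19 20
f 18 20 12
f 19 9 21
f 19 21 20
f 20 21 22
f 20 22 12
f 21 9 23
f 21 23 22
f 22 23 24
f 22 24 12
f 23 9 25
f 23 25 24
f 24 25 26
f 24 26 12
f 25 9 27
f 25 27 26
f 26 27 28
f 26 28 12
f 27 9 29
f 27 29 28
f 28 29 30
f 28 30 12
f 29 9 10
f 29 10 30
f 30 10 11
f 30 11 12
f 32 31 34
f 32 34 33
f 34 31 35
f 34 35 33
f 35 31 36
f 35 36 33
f 36 31 37
f 36 37 33
f 37 31 38
f 37 38 33
f 38 31 39
f 38 39 33
f 39 31 40
f 39 40 33
f 40 31 41
f 40 41 33
f 41 31 32
f 41 32 33
f 43 45 42
f 46 43 42
f 42 45 44
f 44 46 42
f 43 49 45
f 47 43 46
f 47 49 43
f 45 49 44
f 48 46 44
f 44 49 48
f 48 47 46
f 49 47 48
f 51 53 50
f 54 51 50
f 50 53 52
f 52 54 50
f 51 57 53
f 55 51 54
f 55 57 51
f 53 57 52
f 56 54 52
f 52 57 56
f 56 55 54
f 57 55 56



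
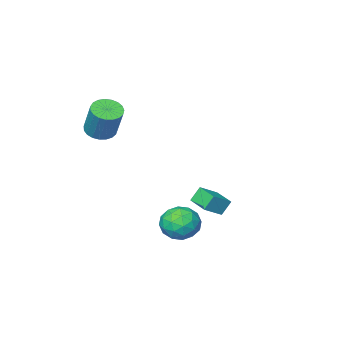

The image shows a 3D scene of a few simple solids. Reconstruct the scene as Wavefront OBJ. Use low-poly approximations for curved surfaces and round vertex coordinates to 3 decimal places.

v -0.603 3.024 -2.568
v 0.169 3.44 -3.129
v 0.431 1.8 -2.051
v 1.203 2.216 -2.612
v 0.846 2.712 -1.77
v 0.207 3.469 -2.089
v 0.393 1.771 -3.091
v -0.246 2.528 -3.41
v 0.785 2.666 -3.452
v 1.065 3.247 -2.635
v -0.465 1.993 -2.545
v -0.185 2.574 -1.728
v -0.308 3.34 -2.894
v 0.908 1.9 -2.286
v 0.698 2.192 -1.791
v 1.152 2.437 -2.121
v -0.286 3.356 -2.283
v 0.168 3.601 -2.612
v 0.566 3.173 -1.813
v 0.432 1.639 -2.568
v 0.886 1.884 -2.897
v -0.552 2.803 -3.059
v -0.098 3.048 -3.389
v 0.034 2.067 -3.367
v 0.508 3.129 -3.413
v 1.116 2.409 -3.11
v 0.64 2.148 -3.391
v 0.264 2.593 -3.579
v 0.672 3.471 -2.933
v 1.28 2.751 -2.63
v 1.071 3.043 -2.134
v 0.695 3.488 -2.322
v 1.034 3.015 -3.123
v -0.68 2.489 -2.55
v -0.072 1.769 -2.247
v -0.095 1.752 -2.858
v -0.471 2.197 -3.046
v -0.516 2.831 -2.07
v 0.092 2.111 -1.767
v 0.336 2.647 -1.601
v -0.04 3.092 -1.789
v -0.434 2.225 -2.057
v 0.908 -3.487 1.424
v 1.564 -3.94 1.615
v 1.728 -2.987 3.308
v 1.072 -2.533 3.116
v 1.705 -3.676 1.453
v 1.87 -2.722 3.146
v 1.709 -3.379 1.285
v 1.873 -2.426 2.978
v 1.574 -3.101 1.141
v 1.738 -2.147 2.834
v 1.324 -2.889 1.047
v 1.488 -1.936 2.739
v 1.002 -2.781 1.017
v 1.166 -1.827 2.71
v 0.664 -2.795 1.057
v 0.828 -1.841 2.75
v 0.368 -2.928 1.161
v 0.532 -1.975 2.854
v 0.165 -3.158 1.311
v 0.329 -2.205 3.004
v 0.091 -3.445 1.479
v 0.255 -2.491 3.172
v 0.158 -3.739 1.639
v 0.322 -2.785 3.331
v 0.354 -3.99 1.76
v 0.519 -3.036 3.453
v 0.647 -4.153 1.824
v 0.811 -3.199 3.517
v 0.984 -4.201 1.819
v 1.149 -3.248 3.512
v 1.309 -4.126 1.745
v 1.473 -3.172 3.438
v -4.106 -1.634 -4.361
v -4.605 -1.548 -3.557
v -4.061 -0.35 -4.47
v -4.559 -0.263 -3.666
v -3.061 -1.617 -3.714
v -3.559 -1.53 -2.91
v -3.015 -0.332 -3.823
v -3.514 -0.246 -3.019
f 1 38 17
f 38 12 41
f 17 41 6
f 38 41 17
f 1 17 13
f 17 6 18
f 13 18 2
f 17 18 13
f 1 13 22
f 13 2 23
f 22 23 8
f 13 23 22
f 1 22 34
f 22 8 37
f 34 37 11
f 22 37 34
f 1 34 38
f 34 11 42
f 38 42 12
f 34 42 38
f 2 18 29
f 18 6 32
f 29 32 10
f 18 32 29
f 6 41 19
f 41 12 40
f 19 40 5
f 41 40 19
f 12 42 39
f 42 11 35
f 39 35 3
f 42 35 39
f 11 37 36
f 37 8 24
f 36 24 7
f 37 24 36
f 8 23 28
f 23 2 25
f 28 25 9
f 23 25 28
f 4 30 16
f 30 10 31
f 16 31 5
f 30 31 16
f 4 16 14
f 16 5 15
f 14 15 3
f 16 15 14
f 4 14 21
f 14 3 20
f 21 20 7
f 14 20 21
f 4 21 26
f 21 7 27
f 26 27 9
f 21 27 26
f 4 26 30
f 26 9 33
f 30 33 10
f 26 33 30
f 5 31 19
f 31 10 32
f 19 32 6
f 31 32 19
f 3 15 39
f 15 5 40
f 39 40 12
f 15 40 39
f 7 20 36
f 20 3 35
f 36 35 11
f 20 35 36
f 9 27 28
f 27 7 24
f 28 24 8
f 27 24 28
f 10 33 29
f 33 9 25
f 29 25 2
f 33 25 29
f 44 43 47
f 44 47 45
f 45 47 48
f 45 48 46
f 47 43 49
f 47 49 48
f 48 49 50
f 48 50 46
f 49 43 51
f 49 51 50
f 50 51 52
f 50 52 46
f 51 43 53
f 51 53 52
f 52 53 54
f 52 54 46
f 53 43 55
f 53 55 54
f 54 55 56
f 54 56 46
f 55 43 57
f 55 57 56
f 56 57 58
f 56 58 46
f 57 43 59
f 57 59 58
f 58 59 60
f 58 60 46
f 59 43 61
f 59 61 60
f 60 61 62
f 60 62 46
f 61 43 63
f 61 63 62
f 62 63 64
f 62 64 46
f 63 43 65
f 63 65 64
f 64 65 66
f 64 66 46
f 65 43 67
f 65 67 66
f 66 67 68
f 66 68 46
f 67 43 69
f 67 69 68
f 68 69 70
f 68 70 46
f 69 43 71
f 69 71 70
f 70 71 72
f 70 72 46
f 71 43 73
f 71 73 72
f 72 73 74
f 72 74 46
f 73 43 44
f 73 44 74
f 74 44 45
f 74 45 46
f 76 78 75
f 79 76 75
f 75 78 77
f 77 79 75
f 76 82 78
f 80 76 79
f 80 82 76
f 78 82 77
f 81 79 77
f 77 82 81
f 81 80 79
f 82 80 81

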